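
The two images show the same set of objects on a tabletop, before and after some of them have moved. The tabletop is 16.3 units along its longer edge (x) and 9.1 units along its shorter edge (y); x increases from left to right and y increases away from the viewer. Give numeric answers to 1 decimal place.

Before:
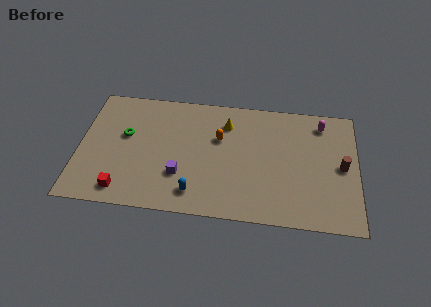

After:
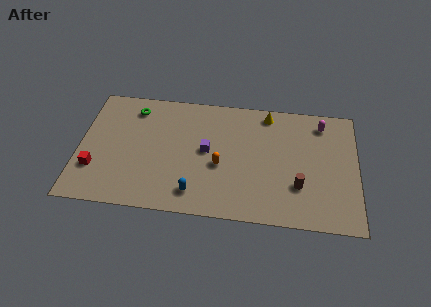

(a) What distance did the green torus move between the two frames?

2.1

The green torus was near (2.7, 5.4) before and (3.1, 7.5) after, so it travelled √(0.4² + 2.1²) ≈ 2.1 units.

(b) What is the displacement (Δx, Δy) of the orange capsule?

(0.1, -2.0)

The orange capsule started near (8.2, 5.8) and ended near (8.3, 3.8).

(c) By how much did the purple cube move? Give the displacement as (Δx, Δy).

(1.5, 2.0)

From the two frames, the purple cube sits at roughly (6.0, 2.8) before and (7.5, 4.8) after.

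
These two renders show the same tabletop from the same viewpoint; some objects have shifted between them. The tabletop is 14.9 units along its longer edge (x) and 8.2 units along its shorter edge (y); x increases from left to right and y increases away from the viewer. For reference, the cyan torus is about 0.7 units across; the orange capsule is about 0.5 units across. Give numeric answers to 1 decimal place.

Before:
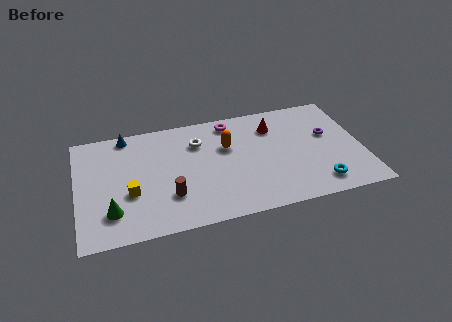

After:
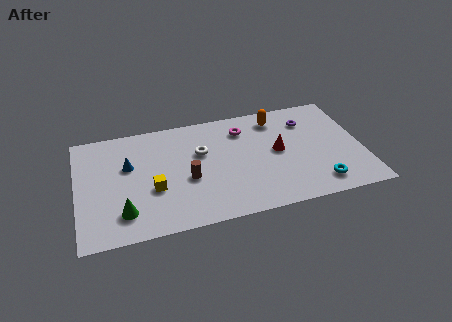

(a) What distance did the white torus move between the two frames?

0.8

The white torus was near (6.4, 6.0) before and (6.5, 5.2) after, so it travelled √(0.1² + 0.8²) ≈ 0.8 units.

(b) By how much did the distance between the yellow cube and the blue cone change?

-2.0

They were about 4.3 units apart before and 2.3 after — 2.0 units closer together.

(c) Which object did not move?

the cyan torus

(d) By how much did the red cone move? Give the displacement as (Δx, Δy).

(0.1, -1.9)

The red cone was at about (10.4, 6.2) and moved to about (10.5, 4.3).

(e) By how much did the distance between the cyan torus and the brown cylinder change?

-0.8

Before: roughly 7.8 units apart; after: 7.0. That's 0.8 units closer together.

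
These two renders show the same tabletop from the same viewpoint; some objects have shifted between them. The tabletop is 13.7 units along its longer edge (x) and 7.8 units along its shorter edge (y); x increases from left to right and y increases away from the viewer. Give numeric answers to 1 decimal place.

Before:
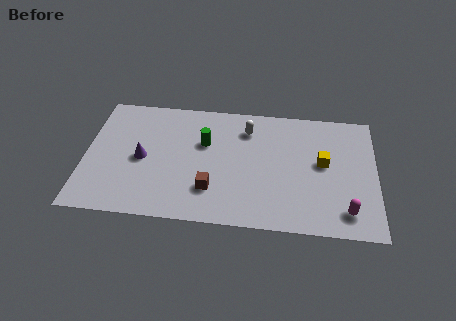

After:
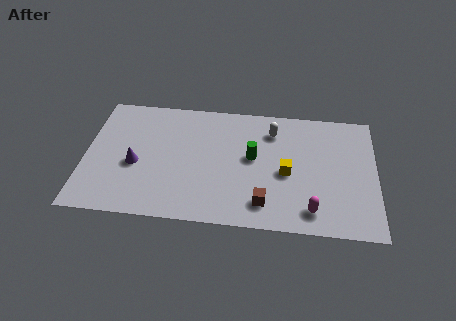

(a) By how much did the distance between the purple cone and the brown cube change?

+2.7

Before: roughly 3.7 units apart; after: 6.4. That's 2.7 units further apart.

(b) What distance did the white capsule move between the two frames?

1.2

From (7.6, 6.1) to (8.8, 6.1), the white capsule covered √(1.2² + 0.0²) ≈ 1.2 units.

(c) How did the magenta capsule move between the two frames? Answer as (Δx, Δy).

(-1.6, -0.1)

The magenta capsule started near (12.3, 1.4) and ended near (10.7, 1.3).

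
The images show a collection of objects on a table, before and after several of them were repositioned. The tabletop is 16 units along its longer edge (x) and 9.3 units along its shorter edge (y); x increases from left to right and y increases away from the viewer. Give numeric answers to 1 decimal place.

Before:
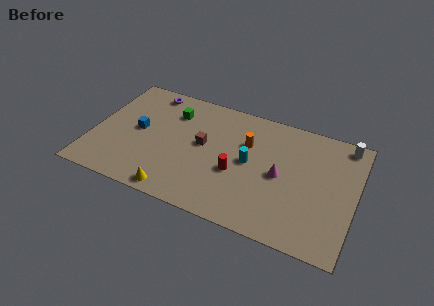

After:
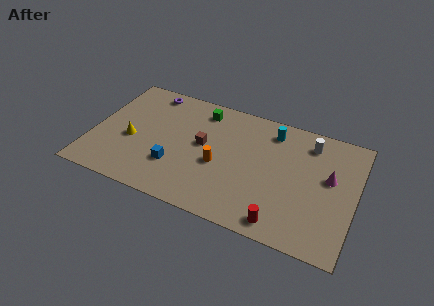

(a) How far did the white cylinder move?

2.2

The white cylinder was near (15.1, 8.3) before and (13.0, 7.6) after, so it travelled √(2.1² + 0.7²) ≈ 2.2 units.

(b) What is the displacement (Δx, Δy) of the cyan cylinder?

(1.1, 2.9)

The cyan cylinder started near (9.6, 4.8) and ended near (10.7, 7.7).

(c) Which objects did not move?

the purple torus and the brown cube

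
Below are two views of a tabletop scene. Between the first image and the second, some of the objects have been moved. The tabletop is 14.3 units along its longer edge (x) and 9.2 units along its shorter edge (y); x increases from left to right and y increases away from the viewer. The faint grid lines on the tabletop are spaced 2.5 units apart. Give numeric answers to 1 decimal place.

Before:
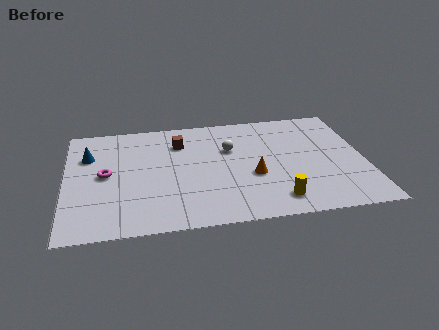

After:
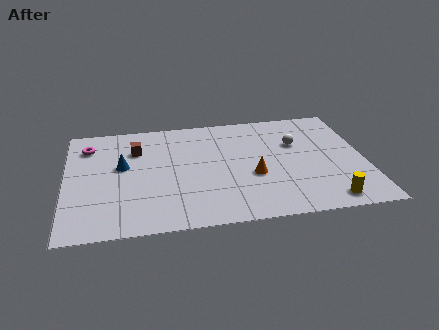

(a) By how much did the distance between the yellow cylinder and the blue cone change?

+0.4

They were about 10.1 units apart before and 10.5 after — 0.4 units further apart.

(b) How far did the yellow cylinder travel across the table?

2.4

The yellow cylinder was near (9.9, 1.5) before and (12.3, 1.1) after, so it travelled √(2.4² + 0.4²) ≈ 2.4 units.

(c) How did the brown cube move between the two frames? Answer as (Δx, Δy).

(-2.1, -0.3)

The brown cube was at about (5.5, 6.9) and moved to about (3.4, 6.6).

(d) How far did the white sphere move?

3.2

The white sphere moved from about (7.9, 6.0) to (11.1, 6.0), a distance of √(3.2² + 0.0²) ≈ 3.2.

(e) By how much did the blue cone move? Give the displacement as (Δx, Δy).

(1.6, -1.1)

The blue cone was at about (1.1, 6.4) and moved to about (2.7, 5.3).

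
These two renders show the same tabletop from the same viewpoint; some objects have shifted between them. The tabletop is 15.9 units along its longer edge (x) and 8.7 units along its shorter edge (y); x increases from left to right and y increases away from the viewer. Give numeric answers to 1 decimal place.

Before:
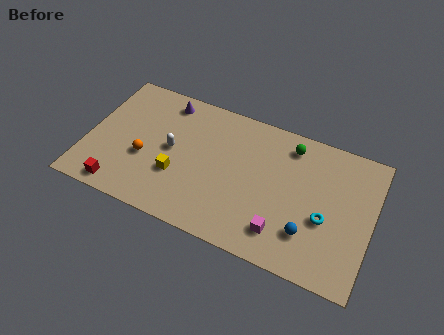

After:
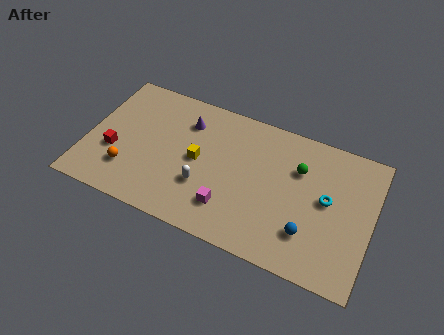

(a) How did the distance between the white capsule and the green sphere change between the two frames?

-1.1

They were about 7.0 units apart before and 5.9 after — 1.1 units closer together.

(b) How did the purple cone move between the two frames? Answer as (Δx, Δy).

(1.3, -0.9)

From the two frames, the purple cone sits at roughly (4.0, 7.5) before and (5.3, 6.6) after.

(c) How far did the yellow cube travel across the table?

1.7

The yellow cube was near (5.2, 3.0) before and (6.2, 4.4) after, so it travelled √(1.0² + 1.4²) ≈ 1.7 units.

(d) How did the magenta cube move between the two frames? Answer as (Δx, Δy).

(-3.0, 0.3)

From the two frames, the magenta cube sits at roughly (11.2, 1.8) before and (8.2, 2.1) after.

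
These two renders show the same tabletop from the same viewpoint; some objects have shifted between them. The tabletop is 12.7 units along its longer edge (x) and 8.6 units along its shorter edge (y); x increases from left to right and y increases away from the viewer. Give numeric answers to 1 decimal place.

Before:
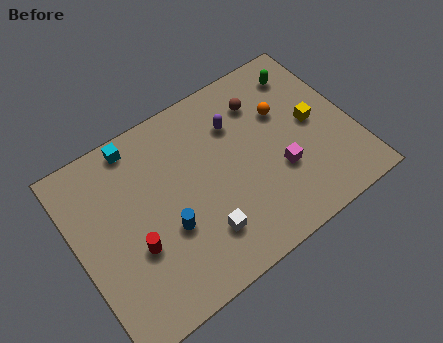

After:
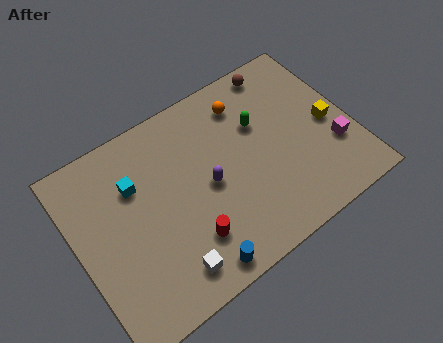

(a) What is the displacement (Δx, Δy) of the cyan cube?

(-0.4, -1.8)

From the two frames, the cyan cube sits at roughly (3.3, 7.7) before and (2.9, 5.9) after.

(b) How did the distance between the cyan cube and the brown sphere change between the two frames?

+1.6

They were about 5.8 units apart before and 7.4 after — 1.6 units further apart.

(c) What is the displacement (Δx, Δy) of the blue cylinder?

(0.8, -2.3)

The blue cylinder started near (3.9, 3.2) and ended near (4.7, 0.9).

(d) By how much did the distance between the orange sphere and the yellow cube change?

+2.8

The distance was about 1.7 in the first image and 4.5 in the second, so they moved 2.8 units further apart.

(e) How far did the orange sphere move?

2.0

The orange sphere was near (9.8, 5.6) before and (8.3, 6.9) after, so it travelled √(1.5² + 1.3²) ≈ 2.0 units.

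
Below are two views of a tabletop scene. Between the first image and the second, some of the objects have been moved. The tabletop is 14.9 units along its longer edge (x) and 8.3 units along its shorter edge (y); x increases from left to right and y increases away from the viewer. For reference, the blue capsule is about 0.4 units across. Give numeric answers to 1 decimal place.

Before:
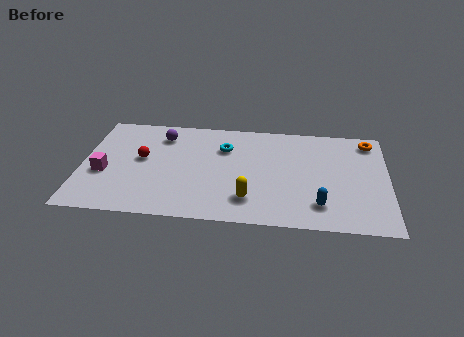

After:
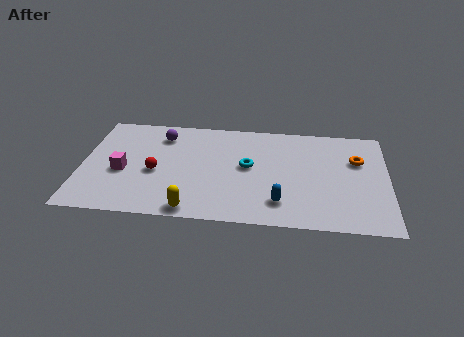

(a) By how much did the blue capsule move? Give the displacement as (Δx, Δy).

(-1.9, 0.0)

From the two frames, the blue capsule sits at roughly (11.6, 1.8) before and (9.7, 1.8) after.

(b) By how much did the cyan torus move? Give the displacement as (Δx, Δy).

(1.2, -1.4)

From the two frames, the cyan torus sits at roughly (6.9, 5.9) before and (8.1, 4.5) after.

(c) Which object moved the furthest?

the yellow capsule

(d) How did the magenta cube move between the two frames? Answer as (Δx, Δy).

(0.9, 0.2)

The magenta cube started near (1.1, 3.3) and ended near (2.0, 3.5).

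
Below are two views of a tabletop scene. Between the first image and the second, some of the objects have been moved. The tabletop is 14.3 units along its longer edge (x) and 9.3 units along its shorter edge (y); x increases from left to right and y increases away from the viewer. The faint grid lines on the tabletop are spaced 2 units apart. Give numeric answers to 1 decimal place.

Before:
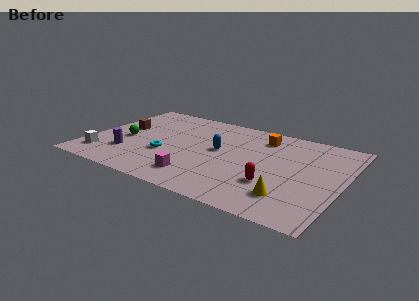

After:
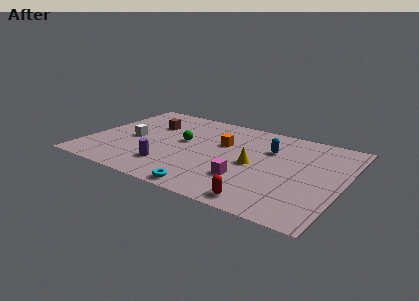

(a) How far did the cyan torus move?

3.9

From (4.5, 3.4) to (7.4, 0.8), the cyan torus covered √(2.9² + 2.6²) ≈ 3.9 units.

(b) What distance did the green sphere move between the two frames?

3.4

The green sphere moved from about (2.0, 4.1) to (5.2, 5.2), a distance of √(3.2² + 1.1²) ≈ 3.4.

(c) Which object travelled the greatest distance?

the cyan torus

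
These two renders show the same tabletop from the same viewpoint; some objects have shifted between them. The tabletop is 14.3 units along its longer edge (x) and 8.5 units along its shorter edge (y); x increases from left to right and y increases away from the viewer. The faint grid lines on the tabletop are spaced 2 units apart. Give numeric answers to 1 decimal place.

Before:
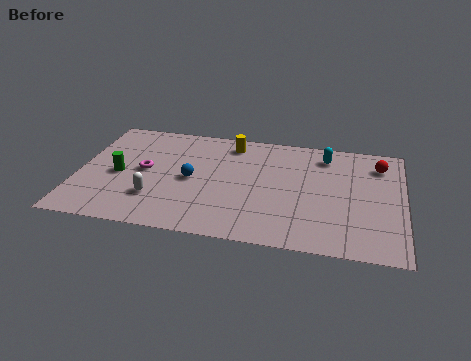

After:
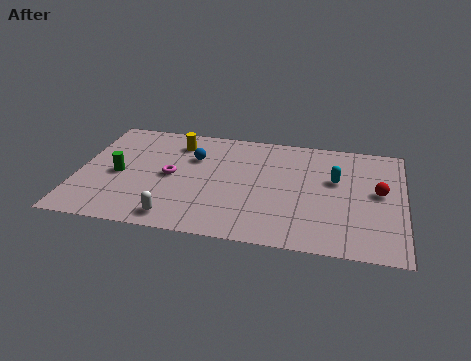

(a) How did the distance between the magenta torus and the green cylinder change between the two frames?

+1.1

They were about 1.2 units apart before and 2.3 after — 1.1 units further apart.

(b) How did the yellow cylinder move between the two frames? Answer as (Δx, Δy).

(-2.4, -0.4)

The yellow cylinder was at about (6.6, 7.2) and moved to about (4.2, 6.8).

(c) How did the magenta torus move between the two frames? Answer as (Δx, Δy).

(1.2, -0.2)

The magenta torus started near (2.9, 4.4) and ended near (4.1, 4.2).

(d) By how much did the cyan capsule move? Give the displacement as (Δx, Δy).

(0.5, -1.8)

From the two frames, the cyan capsule sits at roughly (10.8, 7.0) before and (11.3, 5.2) after.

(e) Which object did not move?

the green cylinder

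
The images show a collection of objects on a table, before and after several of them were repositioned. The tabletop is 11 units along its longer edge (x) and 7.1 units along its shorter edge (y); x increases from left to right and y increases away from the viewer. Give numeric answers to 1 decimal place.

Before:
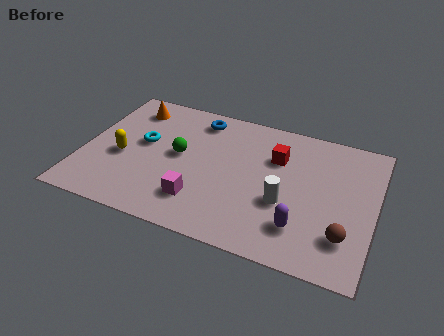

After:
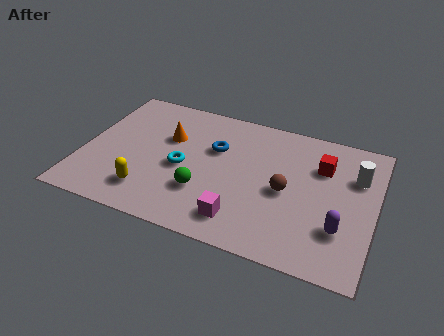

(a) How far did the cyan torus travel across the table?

1.8

The cyan torus moved from about (2.2, 4.0) to (3.8, 3.2), a distance of √(1.6² + 0.8²) ≈ 1.8.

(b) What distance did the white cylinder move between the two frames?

3.3

The white cylinder was near (7.7, 2.7) before and (10.2, 4.9) after, so it travelled √(2.5² + 2.2²) ≈ 3.3 units.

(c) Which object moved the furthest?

the white cylinder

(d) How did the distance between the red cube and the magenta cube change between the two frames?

+0.5

They were about 4.1 units apart before and 4.6 after — 0.5 units further apart.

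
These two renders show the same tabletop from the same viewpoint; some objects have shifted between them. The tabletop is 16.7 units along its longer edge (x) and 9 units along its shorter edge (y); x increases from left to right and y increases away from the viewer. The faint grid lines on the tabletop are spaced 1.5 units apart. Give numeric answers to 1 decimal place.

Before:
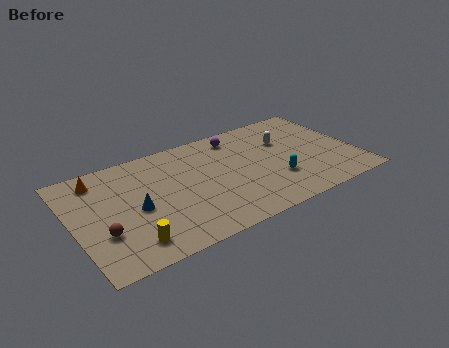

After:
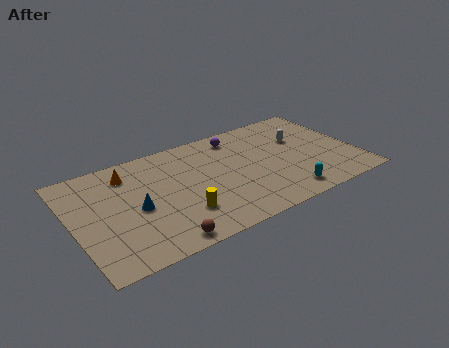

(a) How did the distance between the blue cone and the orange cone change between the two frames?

-0.7

They were about 3.8 units apart before and 3.1 after — 0.7 units closer together.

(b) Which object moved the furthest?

the brown sphere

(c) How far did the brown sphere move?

3.7

The brown sphere was near (1.5, 3.0) before and (4.6, 0.9) after, so it travelled √(3.1² + 2.1²) ≈ 3.7 units.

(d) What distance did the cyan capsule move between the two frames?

1.5

The cyan capsule was near (11.7, 2.8) before and (12.0, 1.3) after, so it travelled √(0.3² + 1.5²) ≈ 1.5 units.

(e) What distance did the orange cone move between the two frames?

1.7

The orange cone was near (1.8, 7.5) before and (3.5, 7.2) after, so it travelled √(1.7² + 0.3²) ≈ 1.7 units.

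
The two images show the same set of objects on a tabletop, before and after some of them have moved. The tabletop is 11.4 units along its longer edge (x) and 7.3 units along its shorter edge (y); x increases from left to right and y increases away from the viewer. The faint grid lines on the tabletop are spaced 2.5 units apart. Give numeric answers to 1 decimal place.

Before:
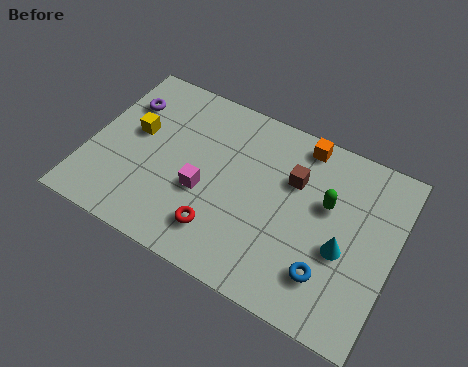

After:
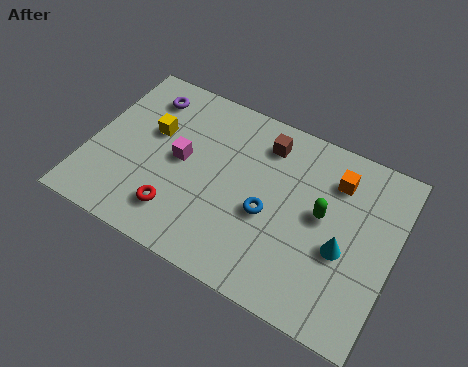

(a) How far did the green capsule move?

0.5

From (8.8, 4.5) to (8.7, 4.0), the green capsule covered √(0.1² + 0.5²) ≈ 0.5 units.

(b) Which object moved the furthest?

the blue torus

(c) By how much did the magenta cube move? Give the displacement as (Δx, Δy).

(-1.0, 0.9)

The magenta cube started near (4.4, 2.9) and ended near (3.4, 3.8).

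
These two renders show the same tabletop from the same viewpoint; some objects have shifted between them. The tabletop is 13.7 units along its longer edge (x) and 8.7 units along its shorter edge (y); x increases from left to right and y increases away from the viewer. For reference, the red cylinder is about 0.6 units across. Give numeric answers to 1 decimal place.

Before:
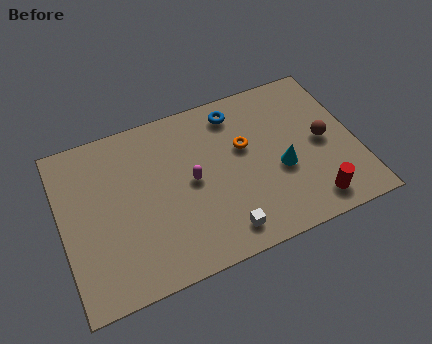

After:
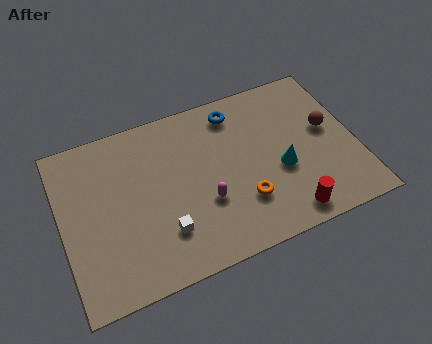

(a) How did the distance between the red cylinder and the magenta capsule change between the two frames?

-2.0

Before: roughly 6.1 units apart; after: 4.1. That's 2.0 units closer together.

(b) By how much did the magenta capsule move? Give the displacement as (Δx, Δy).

(0.5, -1.3)

The magenta capsule started near (6.0, 4.4) and ended near (6.5, 3.1).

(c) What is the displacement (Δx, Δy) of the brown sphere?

(0.3, 0.6)

From the two frames, the brown sphere sits at roughly (12.2, 4.3) before and (12.5, 4.9) after.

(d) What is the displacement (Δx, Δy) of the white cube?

(-2.6, 1.0)

The white cube started near (7.1, 1.3) and ended near (4.5, 2.3).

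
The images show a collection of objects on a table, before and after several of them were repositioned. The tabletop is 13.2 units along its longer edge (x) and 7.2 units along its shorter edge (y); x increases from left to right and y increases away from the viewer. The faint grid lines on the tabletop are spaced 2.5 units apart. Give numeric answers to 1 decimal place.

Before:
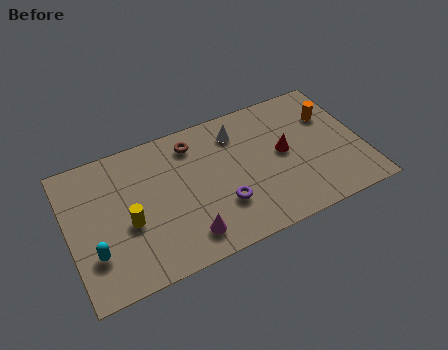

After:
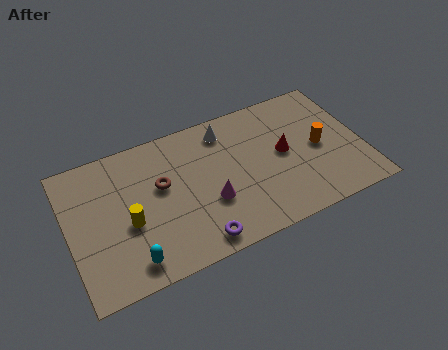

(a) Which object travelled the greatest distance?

the brown torus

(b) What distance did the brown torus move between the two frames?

2.3

From (5.8, 5.9) to (4.2, 4.3), the brown torus covered √(1.6² + 1.6²) ≈ 2.3 units.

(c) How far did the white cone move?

0.6

From (7.8, 5.7) to (7.3, 6.0), the white cone covered √(0.5² + 0.3²) ≈ 0.6 units.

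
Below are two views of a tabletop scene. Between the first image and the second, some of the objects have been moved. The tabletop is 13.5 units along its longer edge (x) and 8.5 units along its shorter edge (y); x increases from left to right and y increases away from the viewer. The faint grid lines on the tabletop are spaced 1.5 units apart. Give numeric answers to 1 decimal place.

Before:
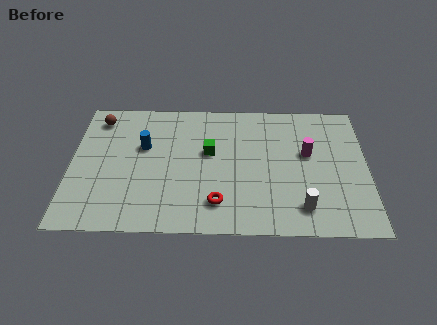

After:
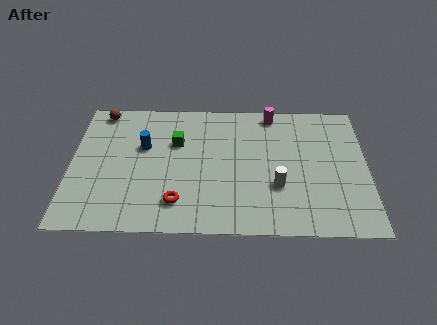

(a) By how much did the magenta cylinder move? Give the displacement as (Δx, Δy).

(-1.6, 2.6)

The magenta cylinder started near (10.8, 5.0) and ended near (9.2, 7.6).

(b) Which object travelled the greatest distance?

the magenta cylinder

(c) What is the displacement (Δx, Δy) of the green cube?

(-1.5, 0.6)

From the two frames, the green cube sits at roughly (6.3, 5.0) before and (4.8, 5.6) after.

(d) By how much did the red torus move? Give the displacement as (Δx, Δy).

(-1.8, 0.0)

From the two frames, the red torus sits at roughly (6.7, 1.8) before and (4.9, 1.8) after.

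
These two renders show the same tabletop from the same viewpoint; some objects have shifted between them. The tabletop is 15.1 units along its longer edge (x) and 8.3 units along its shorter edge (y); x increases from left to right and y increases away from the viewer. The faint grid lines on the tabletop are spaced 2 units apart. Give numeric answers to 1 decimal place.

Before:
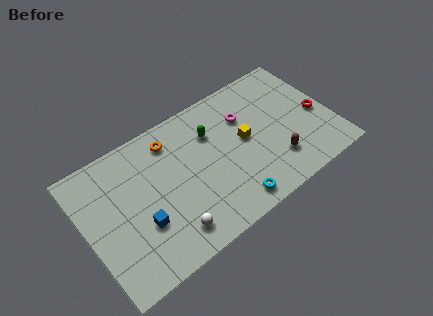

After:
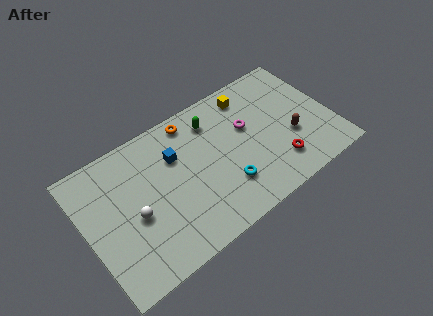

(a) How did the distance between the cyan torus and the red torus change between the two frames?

-3.3

The distance was about 6.5 in the first image and 3.2 in the second, so they moved 3.3 units closer together.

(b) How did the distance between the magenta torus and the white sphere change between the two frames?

+0.5

Before: roughly 7.0 units apart; after: 7.5. That's 0.5 units further apart.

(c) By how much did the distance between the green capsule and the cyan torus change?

-0.5

The distance was about 4.8 in the first image and 4.3 in the second, so they moved 0.5 units closer together.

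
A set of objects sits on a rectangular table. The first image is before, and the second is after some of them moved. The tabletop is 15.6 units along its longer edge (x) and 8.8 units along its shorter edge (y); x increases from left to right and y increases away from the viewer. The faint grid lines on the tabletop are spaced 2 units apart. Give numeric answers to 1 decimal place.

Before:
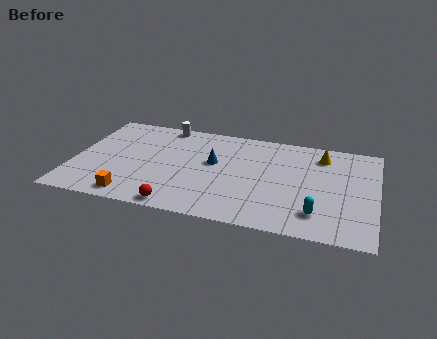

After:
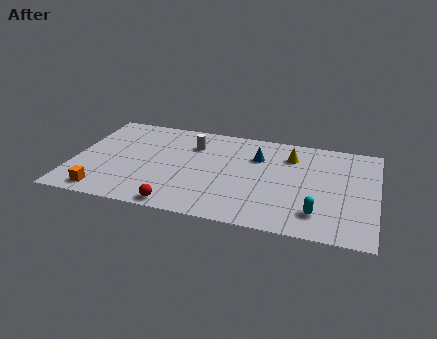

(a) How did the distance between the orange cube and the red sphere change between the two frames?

+1.5

They were about 2.4 units apart before and 3.9 after — 1.5 units further apart.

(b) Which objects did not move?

the cyan capsule and the red sphere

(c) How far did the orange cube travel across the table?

1.5

From (3.3, 1.1) to (1.8, 1.1), the orange cube covered √(1.5² + 0.0²) ≈ 1.5 units.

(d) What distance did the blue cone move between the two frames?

2.5

The blue cone was near (7.2, 5.1) before and (9.4, 6.2) after, so it travelled √(2.2² + 1.1²) ≈ 2.5 units.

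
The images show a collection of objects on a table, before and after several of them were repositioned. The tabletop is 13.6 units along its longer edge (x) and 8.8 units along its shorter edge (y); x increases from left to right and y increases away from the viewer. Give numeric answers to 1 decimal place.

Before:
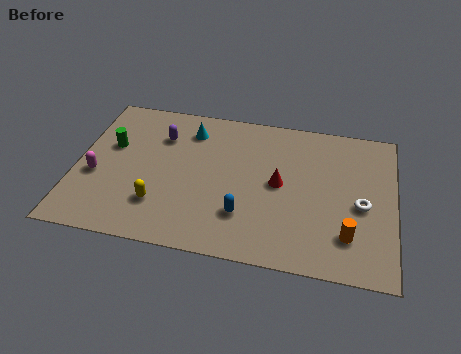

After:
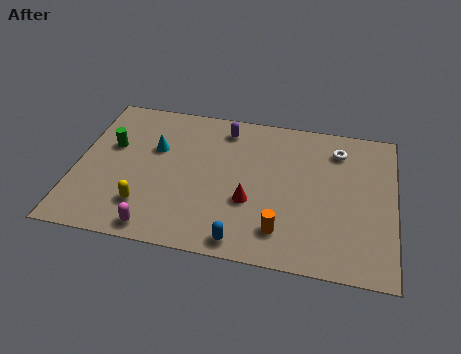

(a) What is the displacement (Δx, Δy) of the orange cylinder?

(-2.8, -0.3)

The orange cylinder started near (11.7, 2.1) and ended near (8.9, 1.8).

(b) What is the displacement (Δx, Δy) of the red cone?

(-1.2, -1.3)

From the two frames, the red cone sits at roughly (8.7, 4.5) before and (7.5, 3.2) after.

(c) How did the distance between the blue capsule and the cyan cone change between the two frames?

+0.9

The distance was about 5.3 in the first image and 6.2 in the second, so they moved 0.9 units further apart.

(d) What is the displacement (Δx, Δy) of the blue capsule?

(0.0, -1.5)

The blue capsule was at about (7.3, 2.4) and moved to about (7.3, 0.9).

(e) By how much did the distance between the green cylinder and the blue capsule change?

+0.8

They were about 6.6 units apart before and 7.4 after — 0.8 units further apart.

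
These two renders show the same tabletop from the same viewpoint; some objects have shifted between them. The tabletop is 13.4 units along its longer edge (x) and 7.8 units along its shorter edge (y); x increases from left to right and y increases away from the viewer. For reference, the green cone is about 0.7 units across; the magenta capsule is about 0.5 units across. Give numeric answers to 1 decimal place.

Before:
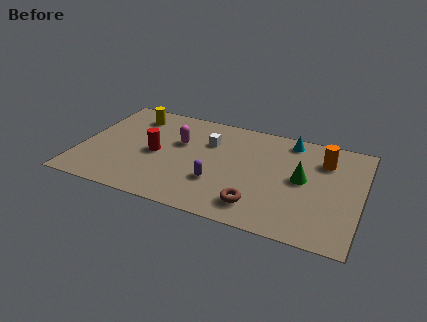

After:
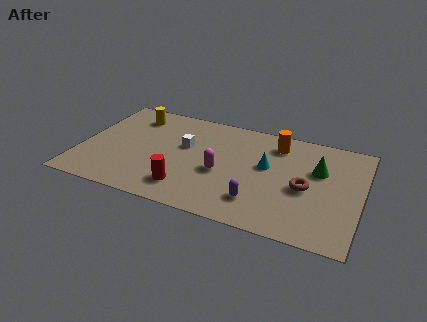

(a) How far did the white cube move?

1.3

The white cube moved from about (6.0, 5.4) to (4.9, 4.7), a distance of √(1.1² + 0.7²) ≈ 1.3.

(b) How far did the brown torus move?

2.9

The brown torus was near (8.7, 1.5) before and (10.8, 3.5) after, so it travelled √(2.1² + 2.0²) ≈ 2.9 units.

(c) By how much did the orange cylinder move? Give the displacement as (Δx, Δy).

(-2.3, 0.5)

The orange cylinder started near (11.5, 5.8) and ended near (9.2, 6.3).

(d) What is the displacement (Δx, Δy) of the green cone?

(0.7, 0.9)

The green cone started near (10.6, 4.1) and ended near (11.3, 5.0).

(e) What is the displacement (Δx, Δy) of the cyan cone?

(-0.9, -2.3)

The cyan cone started near (9.8, 6.8) and ended near (8.9, 4.5).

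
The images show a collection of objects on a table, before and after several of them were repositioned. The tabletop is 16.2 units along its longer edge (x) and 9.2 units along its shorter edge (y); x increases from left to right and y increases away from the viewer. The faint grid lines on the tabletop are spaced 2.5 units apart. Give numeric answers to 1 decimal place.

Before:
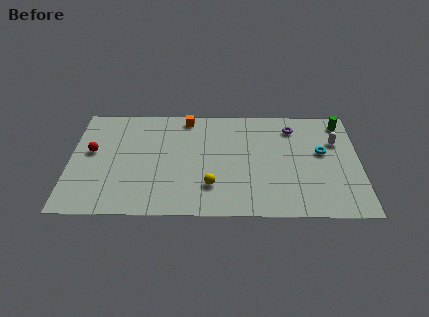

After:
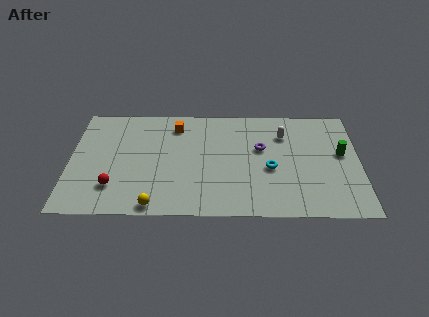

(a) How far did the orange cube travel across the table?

0.9

From (6.5, 8.2) to (5.9, 7.5), the orange cube covered √(0.6² + 0.7²) ≈ 0.9 units.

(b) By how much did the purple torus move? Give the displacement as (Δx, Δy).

(-1.8, -1.8)

The purple torus was at about (12.5, 7.4) and moved to about (10.7, 5.6).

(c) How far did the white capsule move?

3.0

The white capsule was near (14.9, 6.2) before and (12.0, 6.8) after, so it travelled √(2.9² + 0.6²) ≈ 3.0 units.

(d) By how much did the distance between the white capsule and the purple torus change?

-0.9

They were about 2.7 units apart before and 1.8 after — 0.9 units closer together.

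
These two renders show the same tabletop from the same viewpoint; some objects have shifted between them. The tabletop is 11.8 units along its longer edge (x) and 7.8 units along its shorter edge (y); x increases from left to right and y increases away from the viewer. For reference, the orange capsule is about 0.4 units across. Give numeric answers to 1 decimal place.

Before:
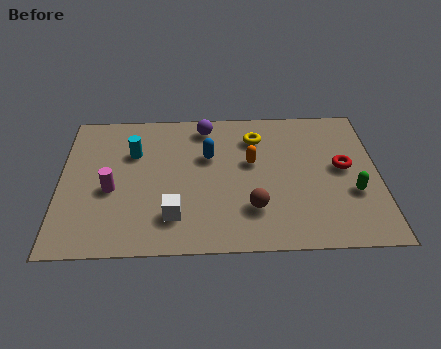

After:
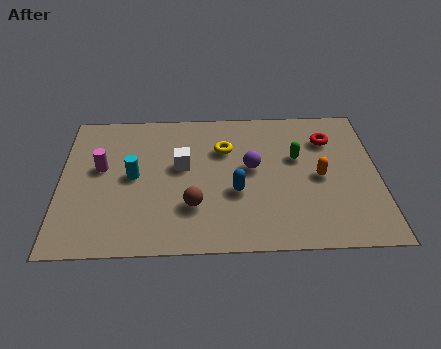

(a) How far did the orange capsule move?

2.7

The orange capsule moved from about (7.1, 4.6) to (9.6, 3.7), a distance of √(2.5² + 0.9²) ≈ 2.7.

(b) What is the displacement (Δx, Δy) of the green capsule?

(-2.0, 2.0)

The green capsule was at about (10.8, 2.8) and moved to about (8.8, 4.8).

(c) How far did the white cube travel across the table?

2.7

The white cube moved from about (4.2, 1.8) to (4.5, 4.5), a distance of √(0.3² + 2.7²) ≈ 2.7.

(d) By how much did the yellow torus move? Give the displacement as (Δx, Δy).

(-1.2, -0.6)

The yellow torus started near (7.3, 6.0) and ended near (6.1, 5.4).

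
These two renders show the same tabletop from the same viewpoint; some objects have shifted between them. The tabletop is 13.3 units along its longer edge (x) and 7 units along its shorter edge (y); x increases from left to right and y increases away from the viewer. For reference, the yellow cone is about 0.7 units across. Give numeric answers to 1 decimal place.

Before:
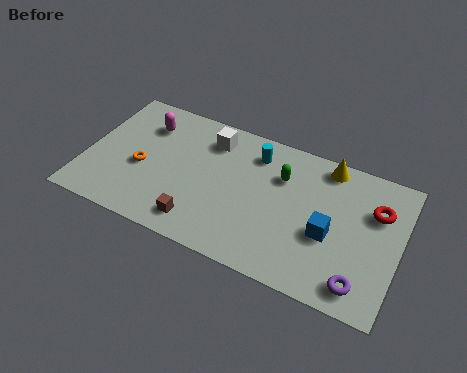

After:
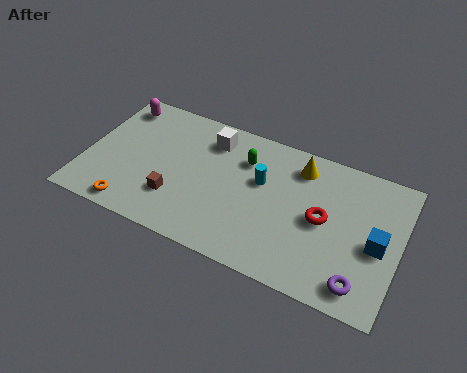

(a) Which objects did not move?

the white cube and the purple torus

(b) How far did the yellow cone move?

1.2

From (10.0, 6.2) to (8.9, 5.7), the yellow cone covered √(1.1² + 0.5²) ≈ 1.2 units.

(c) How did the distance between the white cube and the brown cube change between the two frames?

-0.6

The distance was about 4.4 in the first image and 3.8 in the second, so they moved 0.6 units closer together.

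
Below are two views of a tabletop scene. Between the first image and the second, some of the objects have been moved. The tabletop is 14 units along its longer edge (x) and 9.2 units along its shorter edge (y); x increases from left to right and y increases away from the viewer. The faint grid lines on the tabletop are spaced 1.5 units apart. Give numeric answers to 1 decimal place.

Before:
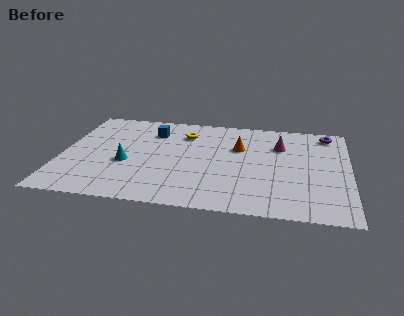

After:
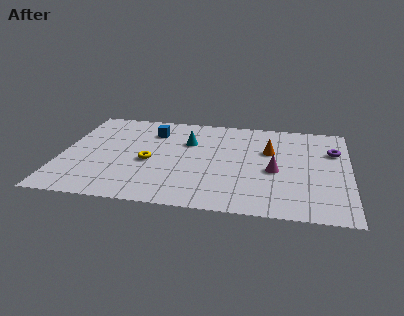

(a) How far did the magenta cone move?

2.5

From (10.6, 6.5) to (10.4, 4.0), the magenta cone covered √(0.2² + 2.5²) ≈ 2.5 units.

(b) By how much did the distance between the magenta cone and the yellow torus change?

+1.4

The distance was about 4.7 in the first image and 6.1 in the second, so they moved 1.4 units further apart.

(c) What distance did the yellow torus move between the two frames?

3.4

The yellow torus moved from about (5.9, 7.0) to (4.3, 4.0), a distance of √(1.6² + 3.0²) ≈ 3.4.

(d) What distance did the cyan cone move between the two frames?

3.8

The cyan cone was near (3.2, 3.7) before and (6.1, 6.2) after, so it travelled √(2.9² + 2.5²) ≈ 3.8 units.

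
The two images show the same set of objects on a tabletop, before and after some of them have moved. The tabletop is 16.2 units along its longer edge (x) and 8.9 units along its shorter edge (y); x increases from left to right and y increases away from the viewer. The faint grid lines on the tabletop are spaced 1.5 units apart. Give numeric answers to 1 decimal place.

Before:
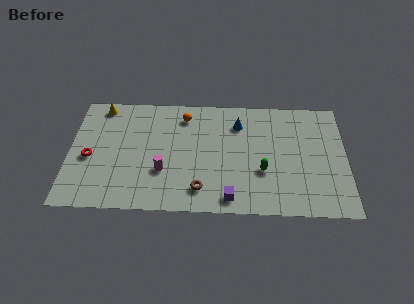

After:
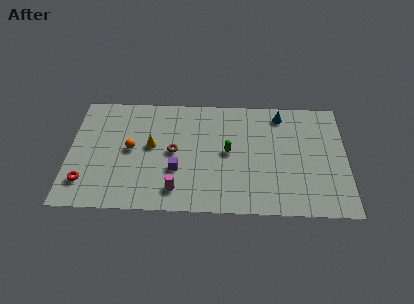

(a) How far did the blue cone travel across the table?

2.6

From (9.9, 6.8) to (12.4, 7.6), the blue cone covered √(2.5² + 0.8²) ≈ 2.6 units.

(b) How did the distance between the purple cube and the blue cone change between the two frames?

+1.9

They were about 5.7 units apart before and 7.6 after — 1.9 units further apart.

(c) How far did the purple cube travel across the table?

3.7

From (9.4, 1.1) to (6.3, 3.1), the purple cube covered √(3.1² + 2.0²) ≈ 3.7 units.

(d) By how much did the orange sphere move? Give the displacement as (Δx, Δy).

(-3.1, -2.7)

The orange sphere was at about (6.7, 7.3) and moved to about (3.6, 4.6).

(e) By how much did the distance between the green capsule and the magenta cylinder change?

-1.6

They were about 5.8 units apart before and 4.2 after — 1.6 units closer together.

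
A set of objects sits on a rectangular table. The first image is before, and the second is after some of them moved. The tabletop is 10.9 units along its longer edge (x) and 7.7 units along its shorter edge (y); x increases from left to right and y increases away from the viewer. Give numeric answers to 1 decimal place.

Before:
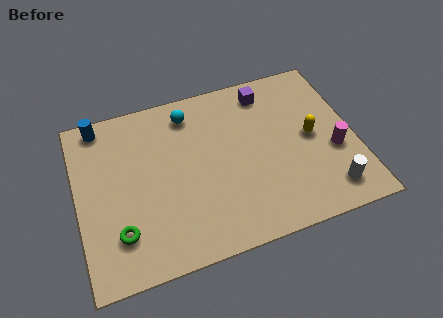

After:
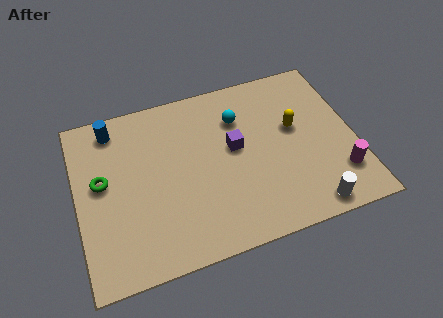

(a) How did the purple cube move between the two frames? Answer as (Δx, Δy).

(-1.5, -2.2)

The purple cube was at about (7.7, 6.5) and moved to about (6.2, 4.3).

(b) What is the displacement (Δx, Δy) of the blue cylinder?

(0.5, -0.3)

The blue cylinder was at about (1.1, 6.9) and moved to about (1.6, 6.6).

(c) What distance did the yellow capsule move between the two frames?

0.8

The yellow capsule moved from about (9.2, 3.9) to (8.6, 4.5), a distance of √(0.6² + 0.6²) ≈ 0.8.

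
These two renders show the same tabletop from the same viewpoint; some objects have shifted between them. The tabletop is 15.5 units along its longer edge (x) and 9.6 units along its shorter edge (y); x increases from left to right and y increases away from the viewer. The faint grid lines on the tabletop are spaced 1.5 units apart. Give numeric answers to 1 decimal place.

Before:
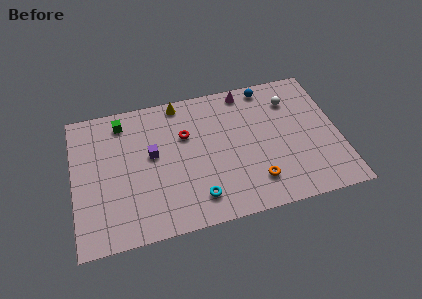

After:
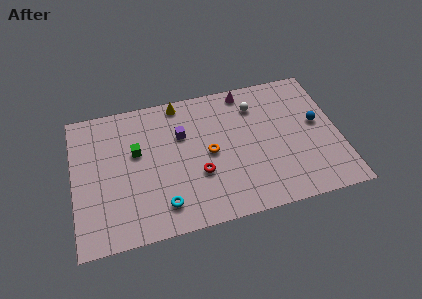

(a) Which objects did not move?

the yellow cone and the magenta cone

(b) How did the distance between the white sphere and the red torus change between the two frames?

-1.0

Before: roughly 6.4 units apart; after: 5.4. That's 1.0 units closer together.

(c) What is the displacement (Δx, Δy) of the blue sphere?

(2.7, -3.3)

The blue sphere started near (11.6, 8.6) and ended near (14.3, 5.3).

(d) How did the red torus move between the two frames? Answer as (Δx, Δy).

(0.6, -2.9)

The red torus started near (6.6, 6.3) and ended near (7.2, 3.4).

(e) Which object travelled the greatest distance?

the blue sphere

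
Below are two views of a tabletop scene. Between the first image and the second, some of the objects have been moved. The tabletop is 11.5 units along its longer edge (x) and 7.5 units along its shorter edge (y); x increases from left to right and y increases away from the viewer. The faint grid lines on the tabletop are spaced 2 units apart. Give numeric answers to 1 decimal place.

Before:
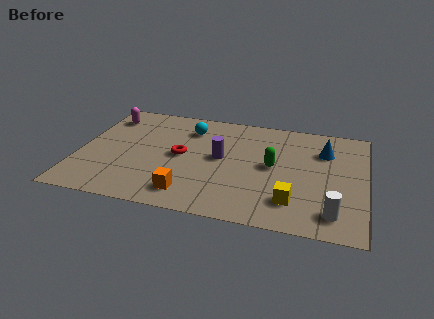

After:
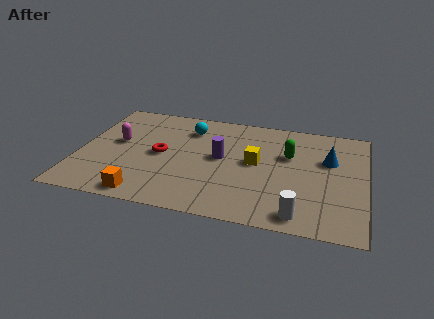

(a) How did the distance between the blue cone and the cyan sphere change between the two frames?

+0.3

They were about 5.5 units apart before and 5.8 after — 0.3 units further apart.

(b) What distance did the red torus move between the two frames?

0.8

The red torus was near (4.1, 3.8) before and (3.3, 3.7) after, so it travelled √(0.8² + 0.1²) ≈ 0.8 units.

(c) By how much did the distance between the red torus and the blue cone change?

+0.9

They were about 5.9 units apart before and 6.8 after — 0.9 units further apart.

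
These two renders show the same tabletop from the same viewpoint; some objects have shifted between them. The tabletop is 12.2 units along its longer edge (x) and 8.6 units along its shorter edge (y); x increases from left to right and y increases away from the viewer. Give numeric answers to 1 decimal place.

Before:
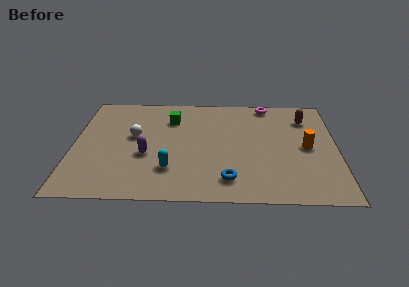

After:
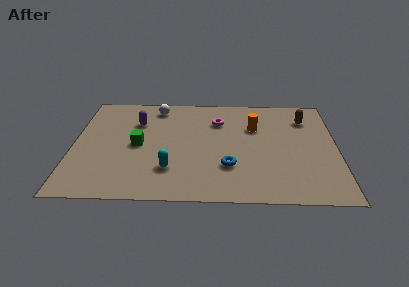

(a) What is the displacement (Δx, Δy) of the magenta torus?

(-2.3, -1.5)

The magenta torus was at about (9.0, 7.8) and moved to about (6.7, 6.3).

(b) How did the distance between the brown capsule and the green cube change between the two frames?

+1.9

The distance was about 6.3 in the first image and 8.2 in the second, so they moved 1.9 units further apart.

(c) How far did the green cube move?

2.7

The green cube moved from about (4.5, 6.4) to (3.0, 4.2), a distance of √(1.5² + 2.2²) ≈ 2.7.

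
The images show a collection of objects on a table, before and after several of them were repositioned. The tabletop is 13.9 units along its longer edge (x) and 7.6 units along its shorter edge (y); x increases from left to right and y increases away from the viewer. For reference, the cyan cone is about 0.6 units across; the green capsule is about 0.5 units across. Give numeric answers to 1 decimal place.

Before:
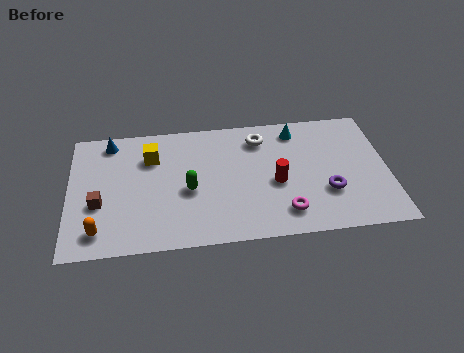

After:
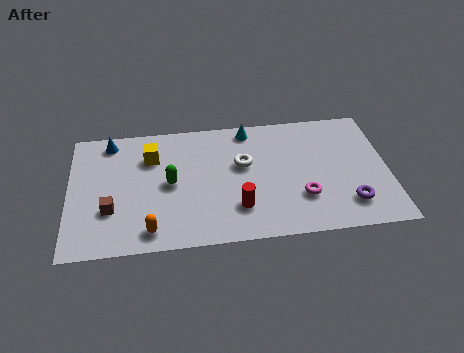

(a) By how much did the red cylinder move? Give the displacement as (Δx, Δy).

(-1.7, -1.3)

The red cylinder was at about (9.0, 3.3) and moved to about (7.3, 2.0).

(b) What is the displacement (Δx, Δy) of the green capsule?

(-0.8, 0.5)

The green capsule started near (5.2, 3.3) and ended near (4.4, 3.8).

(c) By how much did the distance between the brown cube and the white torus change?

-1.6

The distance was about 7.8 in the first image and 6.2 in the second, so they moved 1.6 units closer together.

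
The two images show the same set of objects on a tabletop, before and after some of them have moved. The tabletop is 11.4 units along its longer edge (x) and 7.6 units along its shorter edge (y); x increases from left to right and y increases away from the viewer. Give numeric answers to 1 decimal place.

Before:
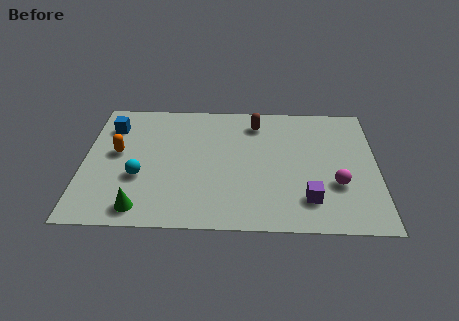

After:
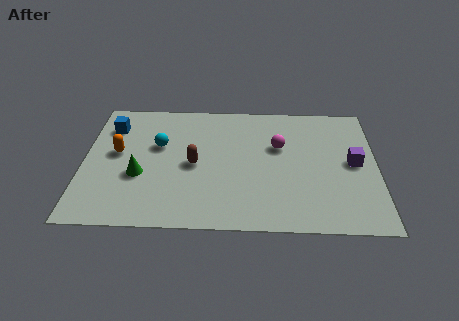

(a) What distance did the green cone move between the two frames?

1.9

The green cone was near (2.3, 1.0) before and (2.2, 2.9) after, so it travelled √(0.1² + 1.9²) ≈ 1.9 units.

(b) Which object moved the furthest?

the brown capsule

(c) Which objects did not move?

the blue cube and the orange capsule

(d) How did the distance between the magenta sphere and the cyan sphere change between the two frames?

-2.9

The distance was about 7.6 in the first image and 4.7 in the second, so they moved 2.9 units closer together.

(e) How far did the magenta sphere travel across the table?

3.1

The magenta sphere was near (9.8, 2.6) before and (7.6, 4.8) after, so it travelled √(2.2² + 2.2²) ≈ 3.1 units.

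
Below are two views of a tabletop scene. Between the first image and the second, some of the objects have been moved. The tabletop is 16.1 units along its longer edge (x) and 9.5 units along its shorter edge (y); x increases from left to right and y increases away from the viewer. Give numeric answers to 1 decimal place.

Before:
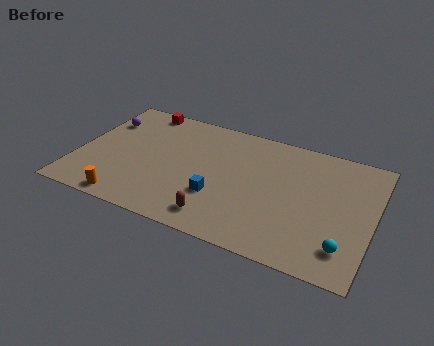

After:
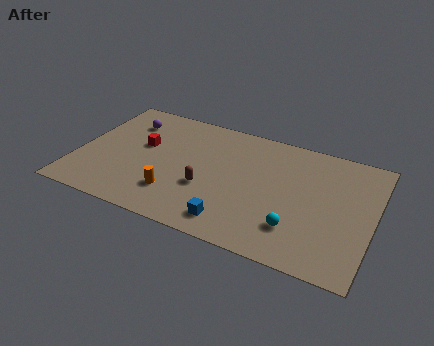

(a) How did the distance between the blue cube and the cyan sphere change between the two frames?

-3.6

The distance was about 7.0 in the first image and 3.4 in the second, so they moved 3.6 units closer together.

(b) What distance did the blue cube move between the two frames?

1.9

The blue cube moved from about (7.9, 3.1) to (8.9, 1.5), a distance of √(1.0² + 1.6²) ≈ 1.9.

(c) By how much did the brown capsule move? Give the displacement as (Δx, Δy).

(-0.9, 2.0)

From the two frames, the brown capsule sits at roughly (8.1, 1.5) before and (7.2, 3.5) after.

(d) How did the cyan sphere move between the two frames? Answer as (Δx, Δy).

(-2.6, 0.4)

The cyan sphere started near (14.8, 2.0) and ended near (12.2, 2.4).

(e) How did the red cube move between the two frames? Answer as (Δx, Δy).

(0.5, -3.0)

The red cube was at about (2.9, 8.6) and moved to about (3.4, 5.6).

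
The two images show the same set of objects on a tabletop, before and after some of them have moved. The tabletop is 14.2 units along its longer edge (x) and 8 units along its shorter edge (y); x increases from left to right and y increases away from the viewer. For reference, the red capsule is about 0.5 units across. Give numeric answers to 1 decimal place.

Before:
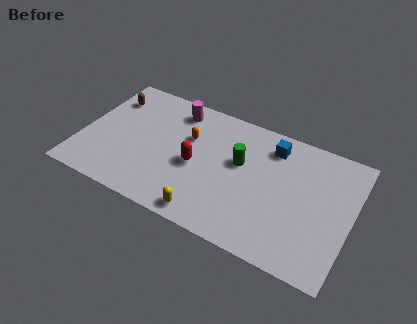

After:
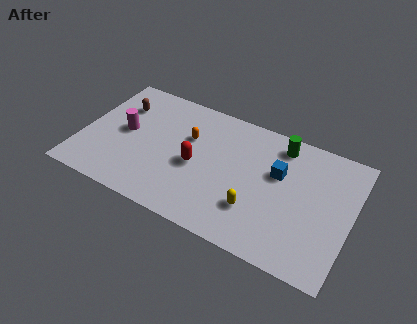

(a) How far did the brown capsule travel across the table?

0.7

The brown capsule was near (1.1, 6.1) before and (1.7, 5.8) after, so it travelled √(0.6² + 0.3²) ≈ 0.7 units.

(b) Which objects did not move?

the orange capsule and the red capsule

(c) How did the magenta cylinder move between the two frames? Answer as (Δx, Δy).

(-2.4, -2.5)

The magenta cylinder started near (4.6, 6.7) and ended near (2.2, 4.2).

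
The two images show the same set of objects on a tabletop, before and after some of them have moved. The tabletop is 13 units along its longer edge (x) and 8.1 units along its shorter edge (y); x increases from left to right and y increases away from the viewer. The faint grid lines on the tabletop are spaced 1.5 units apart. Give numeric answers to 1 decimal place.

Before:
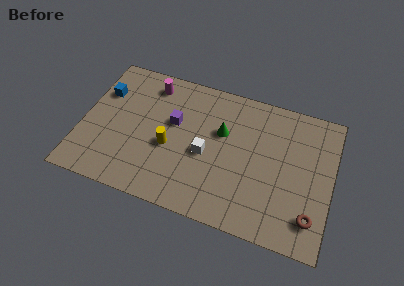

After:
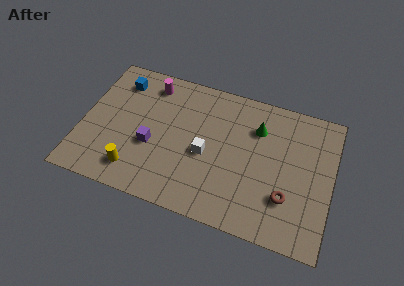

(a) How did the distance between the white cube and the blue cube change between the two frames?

-0.3

They were about 5.9 units apart before and 5.6 after — 0.3 units closer together.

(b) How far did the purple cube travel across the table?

2.0

The purple cube was near (4.7, 4.9) before and (3.7, 3.2) after, so it travelled √(1.0² + 1.7²) ≈ 2.0 units.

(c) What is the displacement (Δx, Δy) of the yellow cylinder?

(-1.6, -1.9)

From the two frames, the yellow cylinder sits at roughly (4.6, 3.4) before and (3.0, 1.5) after.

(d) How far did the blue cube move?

1.2

The blue cube was near (0.9, 5.6) before and (1.7, 6.5) after, so it travelled √(0.8² + 0.9²) ≈ 1.2 units.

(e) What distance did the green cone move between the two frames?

2.0

From (7.2, 5.1) to (9.0, 5.9), the green cone covered √(1.8² + 0.8²) ≈ 2.0 units.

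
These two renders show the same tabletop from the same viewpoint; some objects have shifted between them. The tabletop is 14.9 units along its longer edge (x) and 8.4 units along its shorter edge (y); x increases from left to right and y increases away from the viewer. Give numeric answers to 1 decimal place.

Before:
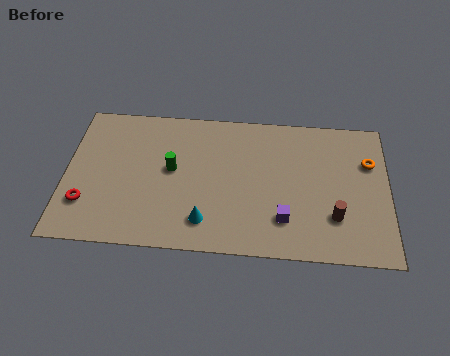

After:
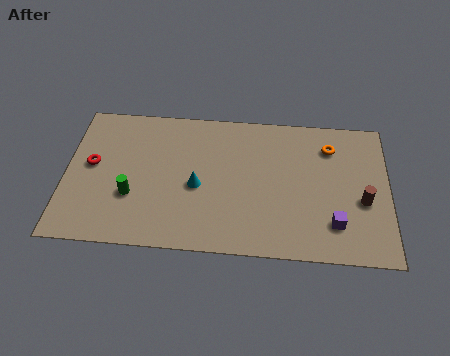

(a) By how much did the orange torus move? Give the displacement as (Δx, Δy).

(-1.8, 0.8)

The orange torus started near (14.0, 5.7) and ended near (12.2, 6.5).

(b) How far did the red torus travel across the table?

2.3

The red torus was near (1.0, 2.3) before and (1.2, 4.6) after, so it travelled √(0.2² + 2.3²) ≈ 2.3 units.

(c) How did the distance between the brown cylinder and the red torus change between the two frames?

+1.2

Before: roughly 11.4 units apart; after: 12.6. That's 1.2 units further apart.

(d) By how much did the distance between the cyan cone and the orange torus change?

-1.8

They were about 8.5 units apart before and 6.7 after — 1.8 units closer together.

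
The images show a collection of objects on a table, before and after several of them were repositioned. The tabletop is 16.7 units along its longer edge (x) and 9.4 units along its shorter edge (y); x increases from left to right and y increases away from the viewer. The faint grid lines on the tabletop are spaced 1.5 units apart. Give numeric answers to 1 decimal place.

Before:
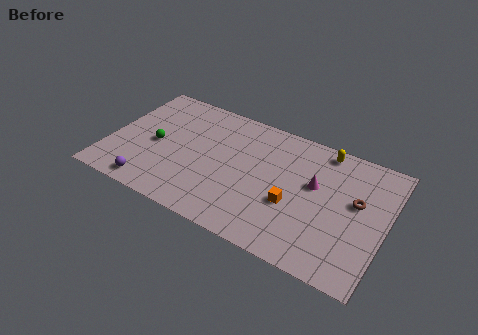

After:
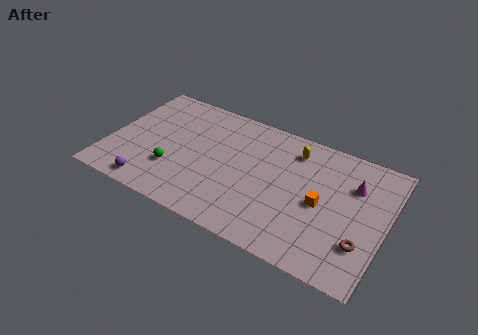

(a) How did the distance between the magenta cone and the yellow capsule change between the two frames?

+1.0

The distance was about 2.8 in the first image and 3.8 in the second, so they moved 1.0 units further apart.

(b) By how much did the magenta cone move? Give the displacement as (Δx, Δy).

(2.2, 1.0)

The magenta cone started near (12.4, 5.6) and ended near (14.6, 6.6).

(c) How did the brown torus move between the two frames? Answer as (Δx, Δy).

(0.6, -2.8)

The brown torus started near (14.9, 5.5) and ended near (15.5, 2.7).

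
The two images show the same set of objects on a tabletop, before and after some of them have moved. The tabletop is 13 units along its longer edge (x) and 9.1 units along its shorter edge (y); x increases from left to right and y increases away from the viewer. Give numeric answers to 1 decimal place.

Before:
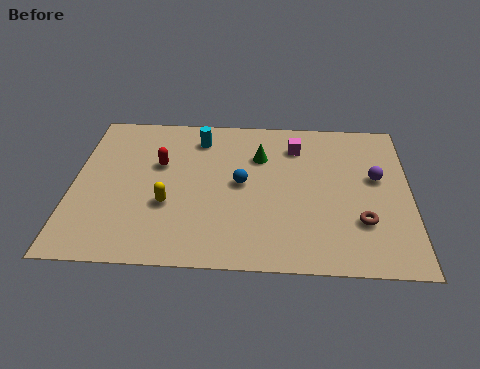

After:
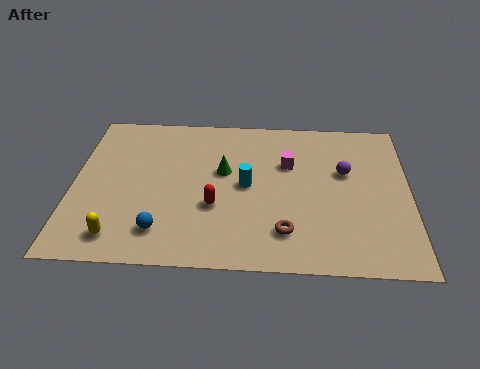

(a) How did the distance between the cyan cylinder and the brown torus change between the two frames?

-4.9

Before: roughly 7.9 units apart; after: 3.0. That's 4.9 units closer together.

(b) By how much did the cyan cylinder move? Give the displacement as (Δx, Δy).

(1.9, -2.8)

The cyan cylinder was at about (4.8, 7.4) and moved to about (6.7, 4.6).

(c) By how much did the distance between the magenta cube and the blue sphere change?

+3.2

The distance was about 3.2 in the first image and 6.4 in the second, so they moved 3.2 units further apart.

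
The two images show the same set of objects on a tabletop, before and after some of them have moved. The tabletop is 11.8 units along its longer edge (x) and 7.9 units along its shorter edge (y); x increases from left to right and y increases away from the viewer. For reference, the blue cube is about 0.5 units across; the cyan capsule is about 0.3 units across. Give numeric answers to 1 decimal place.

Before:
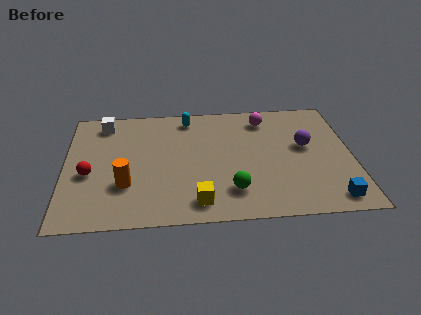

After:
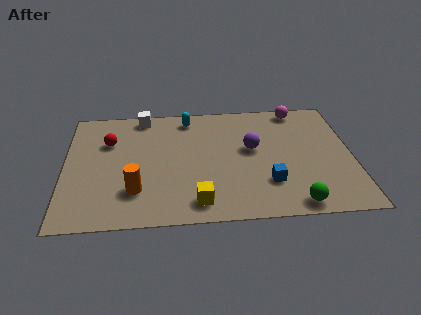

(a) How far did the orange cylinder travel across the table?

0.6

The orange cylinder moved from about (2.5, 2.5) to (2.9, 2.1), a distance of √(0.4² + 0.4²) ≈ 0.6.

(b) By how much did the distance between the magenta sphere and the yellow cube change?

+1.3

They were about 6.0 units apart before and 7.3 after — 1.3 units further apart.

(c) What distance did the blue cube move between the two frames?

2.8

The blue cube moved from about (10.8, 1.0) to (8.3, 2.2), a distance of √(2.5² + 1.2²) ≈ 2.8.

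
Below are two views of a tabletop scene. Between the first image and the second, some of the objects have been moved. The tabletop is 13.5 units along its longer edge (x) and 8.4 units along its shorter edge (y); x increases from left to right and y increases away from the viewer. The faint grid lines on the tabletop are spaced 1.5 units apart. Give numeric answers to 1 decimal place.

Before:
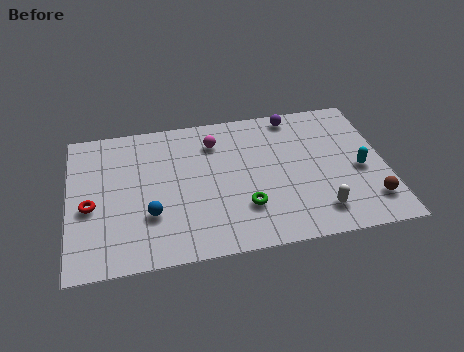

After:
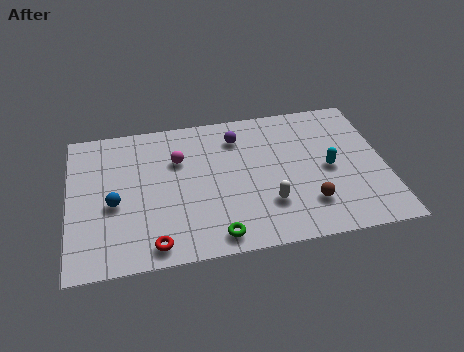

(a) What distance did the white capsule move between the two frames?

2.2

From (10.5, 1.6) to (8.4, 2.4), the white capsule covered √(2.1² + 0.8²) ≈ 2.2 units.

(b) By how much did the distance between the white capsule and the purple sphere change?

-1.6

They were about 5.9 units apart before and 4.3 after — 1.6 units closer together.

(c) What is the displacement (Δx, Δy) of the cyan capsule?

(-1.3, 0.3)

From the two frames, the cyan capsule sits at roughly (12.4, 3.7) before and (11.1, 4.0) after.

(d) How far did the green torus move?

1.9

The green torus was near (7.4, 2.4) before and (6.1, 1.0) after, so it travelled √(1.3² + 1.4²) ≈ 1.9 units.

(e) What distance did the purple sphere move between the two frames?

2.7

From (9.8, 7.5) to (7.3, 6.6), the purple sphere covered √(2.5² + 0.9²) ≈ 2.7 units.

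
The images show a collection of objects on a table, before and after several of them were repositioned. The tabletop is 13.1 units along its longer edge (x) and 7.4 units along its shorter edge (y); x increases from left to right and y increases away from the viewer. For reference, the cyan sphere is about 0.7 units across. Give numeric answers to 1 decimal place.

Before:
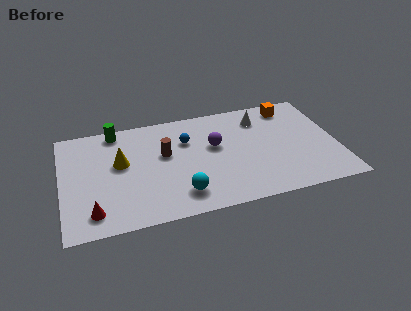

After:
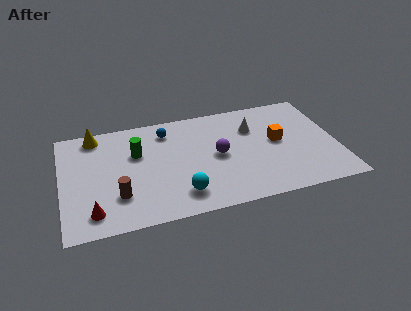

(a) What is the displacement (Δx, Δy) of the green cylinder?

(0.9, -1.8)

The green cylinder was at about (2.7, 6.6) and moved to about (3.6, 4.8).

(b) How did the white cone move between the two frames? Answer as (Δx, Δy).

(-0.4, -0.6)

From the two frames, the white cone sits at roughly (9.6, 5.8) before and (9.2, 5.2) after.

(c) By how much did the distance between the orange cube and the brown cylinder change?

+1.4

They were about 6.5 units apart before and 7.9 after — 1.4 units further apart.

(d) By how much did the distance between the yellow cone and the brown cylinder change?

+2.4

Before: roughly 2.1 units apart; after: 4.5. That's 2.4 units further apart.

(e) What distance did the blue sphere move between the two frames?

1.3

From (6.0, 5.1) to (5.1, 6.0), the blue sphere covered √(0.9² + 0.9²) ≈ 1.3 units.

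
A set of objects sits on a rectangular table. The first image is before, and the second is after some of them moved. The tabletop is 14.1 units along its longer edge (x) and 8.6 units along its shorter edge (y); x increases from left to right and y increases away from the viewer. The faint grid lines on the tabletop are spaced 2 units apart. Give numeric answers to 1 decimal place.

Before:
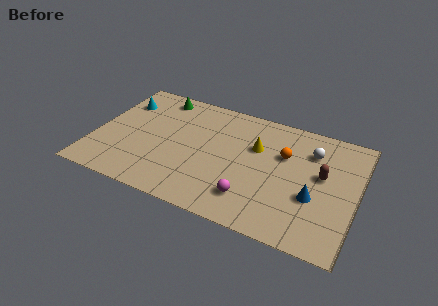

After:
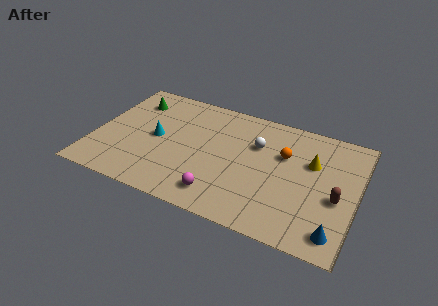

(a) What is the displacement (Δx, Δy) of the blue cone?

(1.3, -1.9)

The blue cone was at about (11.9, 3.2) and moved to about (13.2, 1.3).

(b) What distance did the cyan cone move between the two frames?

3.0

The cyan cone moved from about (1.1, 6.4) to (3.3, 4.3), a distance of √(2.2² + 2.1²) ≈ 3.0.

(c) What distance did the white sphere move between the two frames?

3.0

The white sphere was near (11.5, 6.4) before and (8.6, 5.8) after, so it travelled √(2.9² + 0.6²) ≈ 3.0 units.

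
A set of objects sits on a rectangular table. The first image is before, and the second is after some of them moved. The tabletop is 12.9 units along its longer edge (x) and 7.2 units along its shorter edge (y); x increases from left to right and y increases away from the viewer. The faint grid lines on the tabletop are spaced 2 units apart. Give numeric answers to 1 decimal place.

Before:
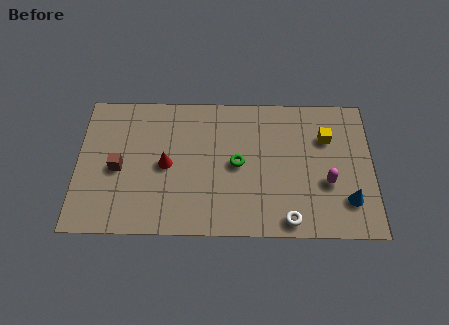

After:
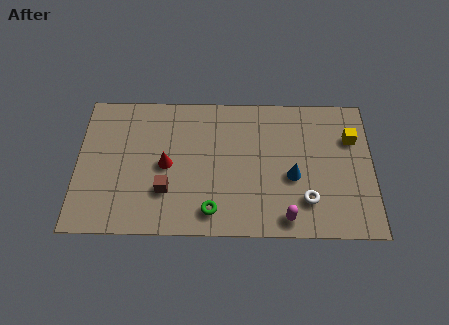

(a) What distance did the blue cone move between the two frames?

2.7

The blue cone moved from about (11.8, 1.8) to (9.4, 3.0), a distance of √(2.4² + 1.2²) ≈ 2.7.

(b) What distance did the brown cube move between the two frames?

2.4

The brown cube was near (1.8, 3.3) before and (3.9, 2.2) after, so it travelled √(2.1² + 1.1²) ≈ 2.4 units.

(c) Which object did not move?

the red cone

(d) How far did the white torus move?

1.3

The white torus moved from about (9.2, 0.8) to (10.0, 1.8), a distance of √(0.8² + 1.0²) ≈ 1.3.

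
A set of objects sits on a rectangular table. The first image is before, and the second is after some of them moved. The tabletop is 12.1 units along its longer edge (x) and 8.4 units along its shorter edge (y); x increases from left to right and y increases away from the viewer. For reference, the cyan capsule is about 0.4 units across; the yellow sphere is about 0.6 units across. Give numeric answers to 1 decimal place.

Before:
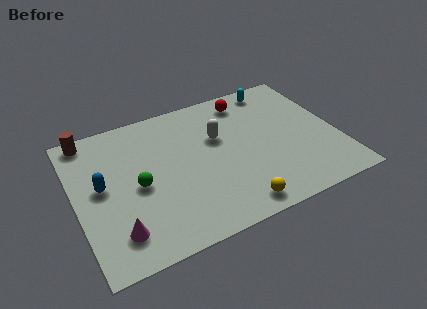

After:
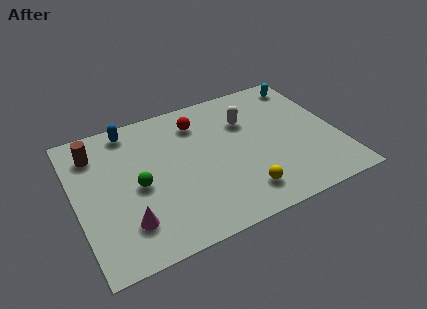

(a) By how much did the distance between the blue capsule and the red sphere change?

-4.4

The distance was about 7.6 in the first image and 3.2 in the second, so they moved 4.4 units closer together.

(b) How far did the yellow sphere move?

0.7

The yellow sphere moved from about (6.9, 1.0) to (7.3, 1.6), a distance of √(0.4² + 0.6²) ≈ 0.7.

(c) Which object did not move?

the green sphere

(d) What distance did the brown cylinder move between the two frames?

1.0

From (0.9, 7.6) to (1.1, 6.6), the brown cylinder covered √(0.2² + 1.0²) ≈ 1.0 units.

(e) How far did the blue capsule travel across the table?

3.3

The blue capsule was near (1.2, 4.5) before and (2.8, 7.4) after, so it travelled √(1.6² + 2.9²) ≈ 3.3 units.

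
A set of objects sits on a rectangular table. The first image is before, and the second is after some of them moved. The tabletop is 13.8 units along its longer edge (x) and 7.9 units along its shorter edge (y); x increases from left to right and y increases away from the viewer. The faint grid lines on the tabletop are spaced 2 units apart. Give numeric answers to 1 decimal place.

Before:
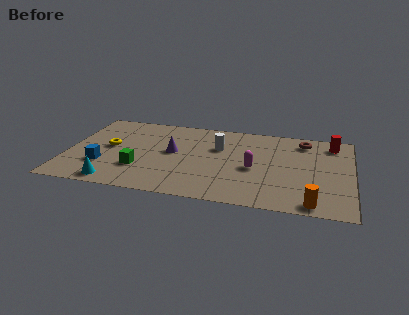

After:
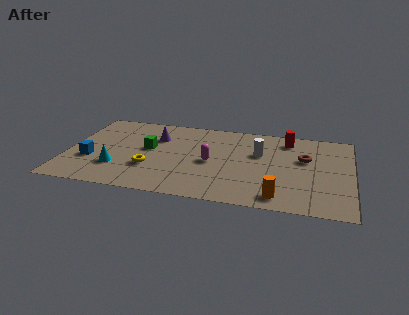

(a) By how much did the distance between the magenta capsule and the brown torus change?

+0.8

They were about 3.9 units apart before and 4.7 after — 0.8 units further apart.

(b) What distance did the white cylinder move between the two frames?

2.0

The white cylinder was near (7.3, 5.2) before and (9.3, 5.0) after, so it travelled √(2.0² + 0.2²) ≈ 2.0 units.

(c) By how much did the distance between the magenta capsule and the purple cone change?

-0.7

The distance was about 4.1 in the first image and 3.4 in the second, so they moved 0.7 units closer together.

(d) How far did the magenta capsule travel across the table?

2.1

The magenta capsule was near (9.1, 3.5) before and (7.0, 3.7) after, so it travelled √(2.1² + 0.2²) ≈ 2.1 units.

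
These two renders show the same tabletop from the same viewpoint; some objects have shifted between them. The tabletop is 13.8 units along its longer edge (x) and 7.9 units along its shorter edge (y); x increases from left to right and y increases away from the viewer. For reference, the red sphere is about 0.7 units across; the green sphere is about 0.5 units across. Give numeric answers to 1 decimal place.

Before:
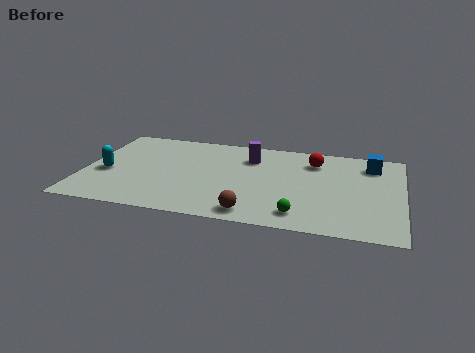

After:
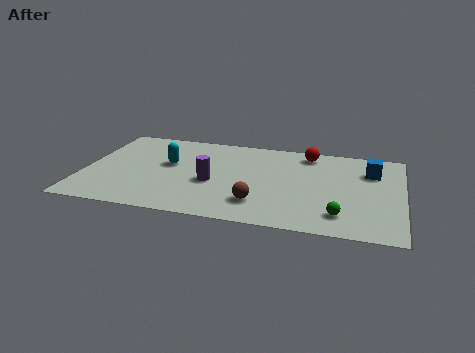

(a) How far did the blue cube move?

0.6

The blue cube was near (12.4, 6.3) before and (12.4, 5.7) after, so it travelled √(0.0² + 0.6²) ≈ 0.6 units.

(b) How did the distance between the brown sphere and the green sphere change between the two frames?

+1.5

They were about 2.0 units apart before and 3.5 after — 1.5 units further apart.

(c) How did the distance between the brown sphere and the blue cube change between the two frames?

-1.2

The distance was about 7.2 in the first image and 6.0 in the second, so they moved 1.2 units closer together.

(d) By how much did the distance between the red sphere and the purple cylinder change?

+2.5

The distance was about 2.8 in the first image and 5.3 in the second, so they moved 2.5 units further apart.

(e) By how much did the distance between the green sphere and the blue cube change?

-1.5

They were about 5.8 units apart before and 4.3 after — 1.5 units closer together.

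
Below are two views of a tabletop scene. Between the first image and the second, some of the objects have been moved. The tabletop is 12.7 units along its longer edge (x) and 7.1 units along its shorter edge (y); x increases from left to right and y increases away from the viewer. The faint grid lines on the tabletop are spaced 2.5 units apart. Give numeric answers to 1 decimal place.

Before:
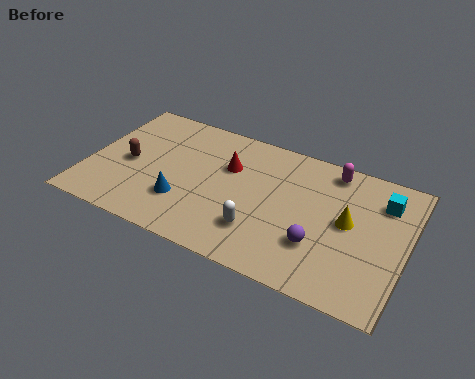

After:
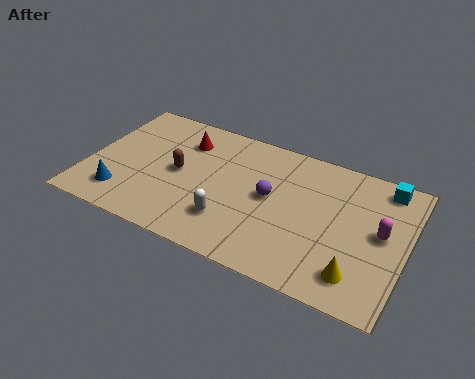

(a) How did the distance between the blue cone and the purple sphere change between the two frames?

+0.7

The distance was about 5.4 in the first image and 6.1 in the second, so they moved 0.7 units further apart.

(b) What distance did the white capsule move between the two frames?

1.2

The white capsule was near (7.1, 1.9) before and (5.9, 1.9) after, so it travelled √(1.2² + 0.0²) ≈ 1.2 units.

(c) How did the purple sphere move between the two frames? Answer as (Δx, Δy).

(-2.1, 1.6)

The purple sphere started near (9.4, 2.2) and ended near (7.3, 3.8).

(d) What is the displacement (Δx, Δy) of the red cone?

(-1.9, 0.7)

From the two frames, the red cone sits at roughly (5.5, 4.7) before and (3.6, 5.4) after.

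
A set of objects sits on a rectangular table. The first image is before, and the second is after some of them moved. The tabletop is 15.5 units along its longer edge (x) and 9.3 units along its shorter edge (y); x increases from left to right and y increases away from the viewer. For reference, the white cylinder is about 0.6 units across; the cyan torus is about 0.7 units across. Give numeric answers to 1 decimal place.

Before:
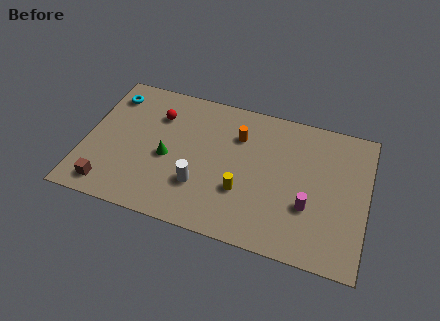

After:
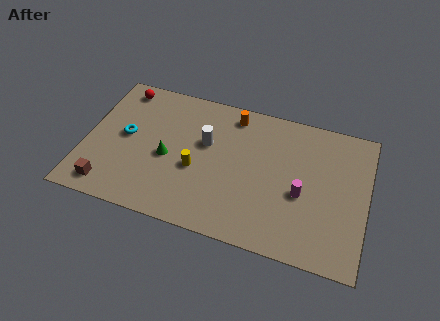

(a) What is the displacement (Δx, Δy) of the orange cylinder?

(-0.4, 1.3)

The orange cylinder started near (8.3, 6.7) and ended near (7.9, 8.0).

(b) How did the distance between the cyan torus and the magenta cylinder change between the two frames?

-2.2

Before: roughly 12.1 units apart; after: 9.9. That's 2.2 units closer together.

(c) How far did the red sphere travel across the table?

2.6

From (3.8, 6.8) to (1.6, 8.1), the red sphere covered √(2.2² + 1.3²) ≈ 2.6 units.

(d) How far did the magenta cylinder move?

0.8

The magenta cylinder was near (12.4, 3.2) before and (12.0, 3.9) after, so it travelled √(0.4² + 0.7²) ≈ 0.8 units.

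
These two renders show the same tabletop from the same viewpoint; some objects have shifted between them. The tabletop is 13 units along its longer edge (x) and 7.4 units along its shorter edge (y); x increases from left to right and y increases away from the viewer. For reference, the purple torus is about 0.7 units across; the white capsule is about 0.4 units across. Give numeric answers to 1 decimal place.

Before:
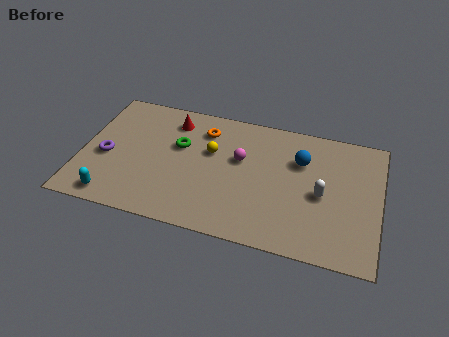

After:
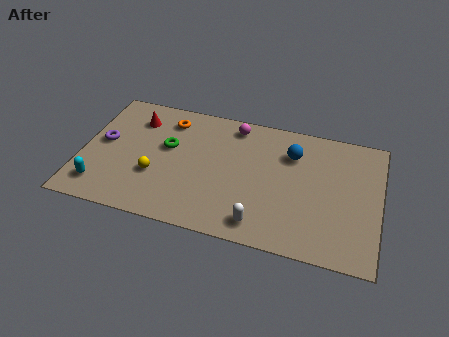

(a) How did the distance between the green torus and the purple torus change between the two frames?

-0.6

They were about 3.4 units apart before and 2.8 after — 0.6 units closer together.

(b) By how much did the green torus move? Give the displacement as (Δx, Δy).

(-0.5, -0.2)

The green torus was at about (4.2, 4.6) and moved to about (3.7, 4.4).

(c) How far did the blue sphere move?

0.5

The blue sphere moved from about (9.5, 5.1) to (9.1, 5.4), a distance of √(0.4² + 0.3²) ≈ 0.5.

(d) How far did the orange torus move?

1.6

The orange torus moved from about (5.2, 5.8) to (3.6, 6.0), a distance of √(1.6² + 0.2²) ≈ 1.6.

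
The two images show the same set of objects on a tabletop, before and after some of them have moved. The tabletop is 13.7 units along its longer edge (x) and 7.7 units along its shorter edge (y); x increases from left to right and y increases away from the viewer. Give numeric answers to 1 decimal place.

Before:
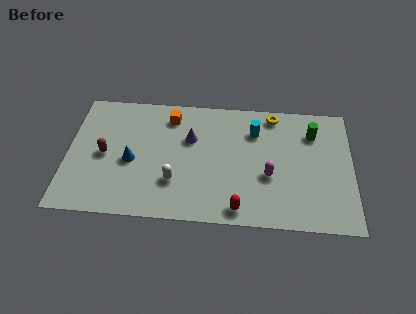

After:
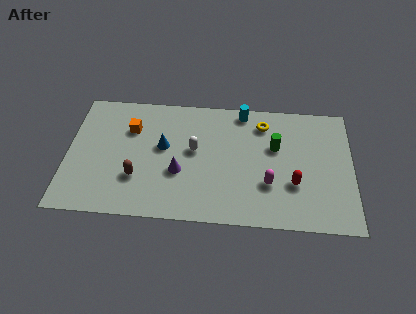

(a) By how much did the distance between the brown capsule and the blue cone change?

+1.0

The distance was about 1.3 in the first image and 2.3 in the second, so they moved 1.0 units further apart.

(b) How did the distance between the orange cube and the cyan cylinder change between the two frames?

+1.5

The distance was about 4.1 in the first image and 5.6 in the second, so they moved 1.5 units further apart.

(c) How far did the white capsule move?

2.2

The white capsule moved from about (5.2, 2.3) to (6.1, 4.3), a distance of √(0.9² + 2.0²) ≈ 2.2.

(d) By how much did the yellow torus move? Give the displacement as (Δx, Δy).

(-0.5, -0.6)

The yellow torus started near (9.9, 6.8) and ended near (9.4, 6.2).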